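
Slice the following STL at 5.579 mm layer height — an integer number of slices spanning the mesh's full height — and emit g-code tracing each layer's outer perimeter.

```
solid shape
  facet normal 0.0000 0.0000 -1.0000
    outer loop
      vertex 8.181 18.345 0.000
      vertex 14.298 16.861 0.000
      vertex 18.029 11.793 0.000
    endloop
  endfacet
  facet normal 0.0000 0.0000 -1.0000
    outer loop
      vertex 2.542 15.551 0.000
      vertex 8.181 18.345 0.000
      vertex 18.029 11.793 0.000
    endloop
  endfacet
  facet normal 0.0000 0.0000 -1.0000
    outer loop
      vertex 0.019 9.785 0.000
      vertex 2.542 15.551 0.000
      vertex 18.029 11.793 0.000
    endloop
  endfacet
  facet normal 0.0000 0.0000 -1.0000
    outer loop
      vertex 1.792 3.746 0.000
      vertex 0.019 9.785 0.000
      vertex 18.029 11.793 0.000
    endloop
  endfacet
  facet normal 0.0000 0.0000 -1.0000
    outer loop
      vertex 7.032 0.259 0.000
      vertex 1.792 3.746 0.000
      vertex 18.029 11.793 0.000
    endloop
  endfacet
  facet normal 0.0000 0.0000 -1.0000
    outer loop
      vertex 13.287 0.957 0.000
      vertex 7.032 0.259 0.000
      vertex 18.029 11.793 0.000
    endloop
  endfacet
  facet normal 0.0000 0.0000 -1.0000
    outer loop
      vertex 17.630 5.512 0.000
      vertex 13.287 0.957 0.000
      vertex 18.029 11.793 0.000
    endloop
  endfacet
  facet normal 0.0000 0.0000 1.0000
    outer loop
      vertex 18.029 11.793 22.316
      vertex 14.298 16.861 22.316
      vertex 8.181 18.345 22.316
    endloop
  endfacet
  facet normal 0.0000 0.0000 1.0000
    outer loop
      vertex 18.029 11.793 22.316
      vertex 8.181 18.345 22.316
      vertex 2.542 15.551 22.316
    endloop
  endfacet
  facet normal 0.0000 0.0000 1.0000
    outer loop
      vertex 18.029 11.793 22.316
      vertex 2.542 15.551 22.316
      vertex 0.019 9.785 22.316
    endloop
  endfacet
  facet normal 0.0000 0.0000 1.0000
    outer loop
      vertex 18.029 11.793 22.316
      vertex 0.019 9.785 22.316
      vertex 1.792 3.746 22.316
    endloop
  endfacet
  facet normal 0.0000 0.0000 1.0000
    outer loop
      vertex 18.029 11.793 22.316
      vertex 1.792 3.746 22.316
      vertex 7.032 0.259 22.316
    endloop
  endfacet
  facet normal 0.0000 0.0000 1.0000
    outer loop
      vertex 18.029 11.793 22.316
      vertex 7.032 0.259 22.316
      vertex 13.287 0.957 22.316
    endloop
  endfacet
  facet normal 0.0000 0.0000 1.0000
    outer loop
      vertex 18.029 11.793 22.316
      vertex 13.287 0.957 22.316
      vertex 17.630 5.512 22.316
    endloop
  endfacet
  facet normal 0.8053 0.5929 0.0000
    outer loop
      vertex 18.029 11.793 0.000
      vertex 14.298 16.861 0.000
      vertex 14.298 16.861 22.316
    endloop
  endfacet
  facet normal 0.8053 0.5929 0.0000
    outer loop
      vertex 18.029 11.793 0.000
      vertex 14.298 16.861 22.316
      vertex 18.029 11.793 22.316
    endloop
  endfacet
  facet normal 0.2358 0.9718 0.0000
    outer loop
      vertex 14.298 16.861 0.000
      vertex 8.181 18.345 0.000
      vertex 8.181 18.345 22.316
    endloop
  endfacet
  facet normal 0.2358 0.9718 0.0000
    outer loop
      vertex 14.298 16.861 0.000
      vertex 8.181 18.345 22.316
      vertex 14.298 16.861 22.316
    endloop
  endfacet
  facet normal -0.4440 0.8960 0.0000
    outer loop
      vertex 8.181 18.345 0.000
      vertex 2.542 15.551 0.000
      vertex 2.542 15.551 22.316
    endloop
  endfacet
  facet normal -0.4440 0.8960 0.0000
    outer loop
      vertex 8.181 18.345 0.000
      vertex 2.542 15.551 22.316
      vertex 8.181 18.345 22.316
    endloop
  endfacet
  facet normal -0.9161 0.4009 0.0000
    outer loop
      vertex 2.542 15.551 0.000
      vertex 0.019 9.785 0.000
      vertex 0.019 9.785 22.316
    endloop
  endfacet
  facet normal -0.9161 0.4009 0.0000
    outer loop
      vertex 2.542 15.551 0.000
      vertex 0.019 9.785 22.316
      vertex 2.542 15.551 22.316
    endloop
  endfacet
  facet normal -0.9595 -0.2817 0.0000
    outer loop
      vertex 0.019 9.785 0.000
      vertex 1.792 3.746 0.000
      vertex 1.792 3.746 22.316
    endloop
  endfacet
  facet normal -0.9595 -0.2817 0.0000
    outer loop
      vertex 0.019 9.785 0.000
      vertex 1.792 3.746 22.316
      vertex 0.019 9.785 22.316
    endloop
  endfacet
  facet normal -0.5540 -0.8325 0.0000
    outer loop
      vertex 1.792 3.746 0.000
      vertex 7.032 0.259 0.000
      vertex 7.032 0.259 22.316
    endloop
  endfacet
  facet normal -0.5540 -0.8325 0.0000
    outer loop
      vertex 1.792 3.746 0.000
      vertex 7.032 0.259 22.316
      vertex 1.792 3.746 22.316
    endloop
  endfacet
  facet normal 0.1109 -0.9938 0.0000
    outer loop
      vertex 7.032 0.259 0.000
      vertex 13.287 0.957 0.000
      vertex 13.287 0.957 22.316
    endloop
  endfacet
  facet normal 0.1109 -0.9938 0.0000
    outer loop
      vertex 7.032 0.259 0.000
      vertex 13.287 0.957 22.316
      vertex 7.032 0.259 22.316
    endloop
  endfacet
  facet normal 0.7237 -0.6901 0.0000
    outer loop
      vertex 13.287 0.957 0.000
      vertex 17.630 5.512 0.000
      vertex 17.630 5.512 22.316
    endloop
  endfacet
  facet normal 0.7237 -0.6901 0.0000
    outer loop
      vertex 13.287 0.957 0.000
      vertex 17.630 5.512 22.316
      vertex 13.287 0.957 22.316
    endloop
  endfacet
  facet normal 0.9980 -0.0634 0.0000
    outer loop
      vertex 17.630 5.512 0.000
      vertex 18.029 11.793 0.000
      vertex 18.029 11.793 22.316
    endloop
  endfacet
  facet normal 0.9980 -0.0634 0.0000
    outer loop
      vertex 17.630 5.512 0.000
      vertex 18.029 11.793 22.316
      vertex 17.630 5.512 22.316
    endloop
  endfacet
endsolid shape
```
; perimeter-only toolpath
G21 ; units = mm
G90 ; absolute positioning
G28 ; home
; layer 1
G0 Z5.579
G0 X18.029 Y11.793
G1 X14.298 Y16.861
G1 X8.181 Y18.345
G1 X2.542 Y15.551
G1 X0.019 Y9.785
G1 X1.792 Y3.746
G1 X7.032 Y0.259
G1 X13.287 Y0.957
G1 X17.630 Y5.512
G1 X18.029 Y11.793
; layer 2
G0 Z11.158
G0 X18.029 Y11.793
G1 X14.298 Y16.861
G1 X8.181 Y18.345
G1 X2.542 Y15.551
G1 X0.019 Y9.785
G1 X1.792 Y3.746
G1 X7.032 Y0.259
G1 X13.287 Y0.957
G1 X17.630 Y5.512
G1 X18.029 Y11.793
; layer 3
G0 Z16.737
G0 X18.029 Y11.793
G1 X14.298 Y16.861
G1 X8.181 Y18.345
G1 X2.542 Y15.551
G1 X0.019 Y9.785
G1 X1.792 Y3.746
G1 X7.032 Y0.259
G1 X13.287 Y0.957
G1 X17.630 Y5.512
G1 X18.029 Y11.793
; layer 4
G0 Z22.316
G0 X18.029 Y11.793
G1 X14.298 Y16.861
G1 X8.181 Y18.345
G1 X2.542 Y15.551
G1 X0.019 Y9.785
G1 X1.792 Y3.746
G1 X7.032 Y0.259
G1 X13.287 Y0.957
G1 X17.630 Y5.512
G1 X18.029 Y11.793
M2 ; end

The solid is a regular 9-sided prism (a cylinder approximated with 9 flat sides), circumscribed radius ≈ 9.2 mm, height ≈ 22.3 mm. Slicing at Δz = 5.579 mm — 4 equal slices spanning the solid's height, so layer i sits at z = i·h/4 — gives 4 non-empty perimeters. Each is a 9-segment closed polygon; G0 lifts to the layer z and rapids to the start vertex, then G1 traces the edges.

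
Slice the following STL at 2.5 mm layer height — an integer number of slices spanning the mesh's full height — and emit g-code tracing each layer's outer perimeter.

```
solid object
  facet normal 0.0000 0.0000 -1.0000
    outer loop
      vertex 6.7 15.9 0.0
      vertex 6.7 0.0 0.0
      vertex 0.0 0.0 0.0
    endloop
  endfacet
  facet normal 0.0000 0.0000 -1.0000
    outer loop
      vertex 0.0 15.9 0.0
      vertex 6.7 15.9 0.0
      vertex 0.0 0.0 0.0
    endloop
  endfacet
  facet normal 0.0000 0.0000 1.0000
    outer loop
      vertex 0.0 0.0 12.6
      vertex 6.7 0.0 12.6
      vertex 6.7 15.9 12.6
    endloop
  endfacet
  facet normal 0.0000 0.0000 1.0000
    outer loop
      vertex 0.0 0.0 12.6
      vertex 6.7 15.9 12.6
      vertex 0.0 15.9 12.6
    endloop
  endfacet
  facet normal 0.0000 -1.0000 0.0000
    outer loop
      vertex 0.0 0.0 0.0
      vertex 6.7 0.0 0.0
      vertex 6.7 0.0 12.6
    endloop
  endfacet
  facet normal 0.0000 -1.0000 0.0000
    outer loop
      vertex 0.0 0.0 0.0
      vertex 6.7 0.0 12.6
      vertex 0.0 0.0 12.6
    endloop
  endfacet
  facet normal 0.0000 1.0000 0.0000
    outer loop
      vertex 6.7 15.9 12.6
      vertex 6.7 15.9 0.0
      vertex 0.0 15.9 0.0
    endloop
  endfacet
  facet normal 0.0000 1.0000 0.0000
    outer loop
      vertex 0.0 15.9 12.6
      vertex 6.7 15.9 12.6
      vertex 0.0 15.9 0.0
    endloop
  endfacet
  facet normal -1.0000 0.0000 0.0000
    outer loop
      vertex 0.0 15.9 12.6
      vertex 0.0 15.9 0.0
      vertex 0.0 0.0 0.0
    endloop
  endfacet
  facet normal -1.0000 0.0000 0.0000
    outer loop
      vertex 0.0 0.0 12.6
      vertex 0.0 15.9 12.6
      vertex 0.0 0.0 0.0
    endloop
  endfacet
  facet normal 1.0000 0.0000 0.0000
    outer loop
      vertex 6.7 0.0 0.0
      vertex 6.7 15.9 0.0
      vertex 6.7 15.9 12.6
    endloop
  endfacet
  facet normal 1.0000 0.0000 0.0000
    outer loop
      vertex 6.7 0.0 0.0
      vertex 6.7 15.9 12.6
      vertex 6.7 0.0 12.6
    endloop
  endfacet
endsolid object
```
; perimeter-only toolpath
G21 ; units = mm
G90 ; absolute positioning
G28 ; home
; layer 1
G0 Z2.5
G0 X0.0 Y0.0
G1 X6.7 Y0.0
G1 X6.7 Y15.9
G1 X0.0 Y15.9
G1 X0.0 Y0.0
; layer 2
G0 Z5.0
G0 X0.0 Y0.0
G1 X6.7 Y0.0
G1 X6.7 Y15.9
G1 X0.0 Y15.9
G1 X0.0 Y0.0
; layer 3
G0 Z7.6
G0 X0.0 Y0.0
G1 X6.7 Y0.0
G1 X6.7 Y15.9
G1 X0.0 Y15.9
G1 X0.0 Y0.0
; layer 4
G0 Z10.1
G0 X0.0 Y0.0
G1 X6.7 Y0.0
G1 X6.7 Y15.9
G1 X0.0 Y15.9
G1 X0.0 Y0.0
; layer 5
G0 Z12.6
G0 X0.0 Y0.0
G1 X6.7 Y0.0
G1 X6.7 Y15.9
G1 X0.0 Y15.9
G1 X0.0 Y0.0
M2 ; end

The solid is a rectangular box, roughly 6.7 × 15.9 mm footprint and 12.6 mm tall. Slicing at Δz = 2.5 mm — 5 equal slices spanning the solid's height, so layer i sits at z = i·h/5 — gives 5 non-empty perimeters. Each is a 4-segment closed polygon; G0 lifts to the layer z and rapids to the start vertex, then G1 traces the edges.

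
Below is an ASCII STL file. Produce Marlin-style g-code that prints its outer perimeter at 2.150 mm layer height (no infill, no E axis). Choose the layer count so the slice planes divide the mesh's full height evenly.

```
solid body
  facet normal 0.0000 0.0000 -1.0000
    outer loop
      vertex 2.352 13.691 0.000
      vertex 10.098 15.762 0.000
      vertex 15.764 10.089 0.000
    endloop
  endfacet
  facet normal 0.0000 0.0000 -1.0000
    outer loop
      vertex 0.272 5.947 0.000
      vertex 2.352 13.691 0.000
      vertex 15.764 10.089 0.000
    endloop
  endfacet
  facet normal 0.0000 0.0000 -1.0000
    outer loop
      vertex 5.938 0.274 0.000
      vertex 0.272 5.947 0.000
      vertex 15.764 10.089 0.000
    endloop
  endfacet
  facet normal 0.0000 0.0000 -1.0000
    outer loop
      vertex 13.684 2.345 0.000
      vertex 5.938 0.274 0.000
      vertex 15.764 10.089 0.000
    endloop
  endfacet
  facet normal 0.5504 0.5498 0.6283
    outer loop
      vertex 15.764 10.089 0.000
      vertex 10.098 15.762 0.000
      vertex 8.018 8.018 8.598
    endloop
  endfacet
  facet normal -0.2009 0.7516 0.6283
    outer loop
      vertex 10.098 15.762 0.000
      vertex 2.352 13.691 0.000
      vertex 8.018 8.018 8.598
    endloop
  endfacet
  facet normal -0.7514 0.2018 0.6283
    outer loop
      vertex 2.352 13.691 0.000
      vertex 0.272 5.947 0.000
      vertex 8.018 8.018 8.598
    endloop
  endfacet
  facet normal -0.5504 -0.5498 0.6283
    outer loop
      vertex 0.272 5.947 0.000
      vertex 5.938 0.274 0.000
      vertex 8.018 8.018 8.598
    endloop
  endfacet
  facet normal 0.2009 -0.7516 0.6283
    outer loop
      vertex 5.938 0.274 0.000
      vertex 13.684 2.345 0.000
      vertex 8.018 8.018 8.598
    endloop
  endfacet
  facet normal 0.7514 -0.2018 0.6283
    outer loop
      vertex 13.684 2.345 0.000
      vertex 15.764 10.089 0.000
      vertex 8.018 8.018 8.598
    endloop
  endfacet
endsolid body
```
; perimeter-only toolpath
G21 ; units = mm
G90 ; absolute positioning
G28 ; home
; layer 1
G0 Z2.150
G0 X13.828 Y9.571
G1 X9.578 Y13.826
G1 X3.768 Y12.273
G1 X2.209 Y6.465
G1 X6.458 Y2.210
G1 X12.268 Y3.763
G1 X13.828 Y9.571
; layer 2
G0 Z4.299
G0 X11.891 Y9.053
G1 X9.058 Y11.890
G1 X5.185 Y10.855
G1 X4.145 Y6.982
G1 X6.978 Y4.146
G1 X10.851 Y5.182
G1 X11.891 Y9.053
; layer 3
G0 Z6.449
G0 X9.954 Y8.536
G1 X8.538 Y9.954
G1 X6.602 Y9.436
G1 X6.082 Y7.500
G1 X7.498 Y6.082
G1 X9.434 Y6.600
G1 X9.954 Y8.536
M2 ; end

The solid is a regular 6-sided pyramid, base circumscribed radius ≈ 8.02 mm, apex at z ≈ 8.6 mm. Slicing at Δz = 2.150 mm — 4 equal slices spanning the solid's height, so layer i sits at z = i·h/4 — gives 3 non-empty perimeters. Each is a 6-segment closed polygon; G0 lifts to the layer z and rapids to the start vertex, then G1 traces the edges. The cross-section shrinks linearly with z (the slice at the apex is degenerate and omitted).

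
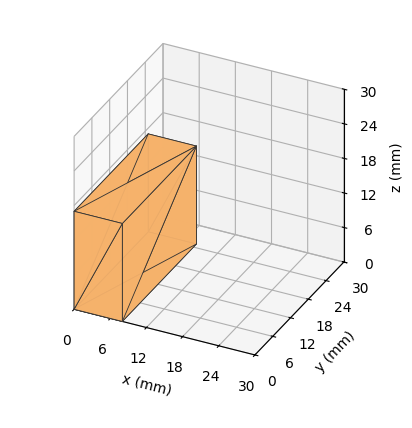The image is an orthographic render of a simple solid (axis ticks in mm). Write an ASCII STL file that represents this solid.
Reading the render: the shape is a rectangular box, roughly 8 × 25 mm footprint and 17 mm tall (dimensions read to the nearest mm from the axis ticks). For the STL, each face is triangulated and given an outward normal.

solid part
  facet normal 0.0000 0.0000 -1.0000
    outer loop
      vertex 8.0 25.0 0.0
      vertex 8.0 0.0 0.0
      vertex 0.0 0.0 0.0
    endloop
  endfacet
  facet normal 0.0000 0.0000 -1.0000
    outer loop
      vertex 0.0 25.0 0.0
      vertex 8.0 25.0 0.0
      vertex 0.0 0.0 0.0
    endloop
  endfacet
  facet normal 0.0000 0.0000 1.0000
    outer loop
      vertex 0.0 0.0 17.0
      vertex 8.0 0.0 17.0
      vertex 8.0 25.0 17.0
    endloop
  endfacet
  facet normal 0.0000 0.0000 1.0000
    outer loop
      vertex 0.0 0.0 17.0
      vertex 8.0 25.0 17.0
      vertex 0.0 25.0 17.0
    endloop
  endfacet
  facet normal 0.0000 -1.0000 0.0000
    outer loop
      vertex 0.0 0.0 0.0
      vertex 8.0 0.0 0.0
      vertex 8.0 0.0 17.0
    endloop
  endfacet
  facet normal 0.0000 -1.0000 0.0000
    outer loop
      vertex 0.0 0.0 0.0
      vertex 8.0 0.0 17.0
      vertex 0.0 0.0 17.0
    endloop
  endfacet
  facet normal 0.0000 1.0000 0.0000
    outer loop
      vertex 8.0 25.0 17.0
      vertex 8.0 25.0 0.0
      vertex 0.0 25.0 0.0
    endloop
  endfacet
  facet normal 0.0000 1.0000 0.0000
    outer loop
      vertex 0.0 25.0 17.0
      vertex 8.0 25.0 17.0
      vertex 0.0 25.0 0.0
    endloop
  endfacet
  facet normal -1.0000 0.0000 0.0000
    outer loop
      vertex 0.0 25.0 17.0
      vertex 0.0 25.0 0.0
      vertex 0.0 0.0 0.0
    endloop
  endfacet
  facet normal -1.0000 0.0000 0.0000
    outer loop
      vertex 0.0 0.0 17.0
      vertex 0.0 25.0 17.0
      vertex 0.0 0.0 0.0
    endloop
  endfacet
  facet normal 1.0000 0.0000 0.0000
    outer loop
      vertex 8.0 0.0 0.0
      vertex 8.0 25.0 0.0
      vertex 8.0 25.0 17.0
    endloop
  endfacet
  facet normal 1.0000 0.0000 0.0000
    outer loop
      vertex 8.0 0.0 0.0
      vertex 8.0 25.0 17.0
      vertex 8.0 0.0 17.0
    endloop
  endfacet
endsolid part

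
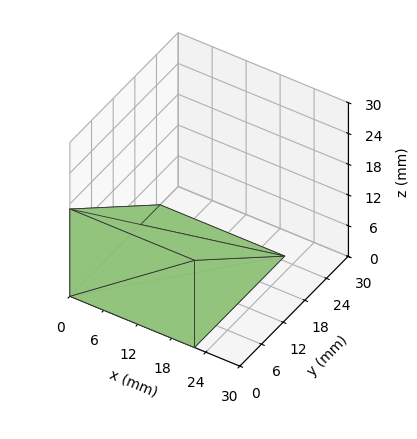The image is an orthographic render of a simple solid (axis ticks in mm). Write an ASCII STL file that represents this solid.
Reading the render: the shape is a wedge (ramp): 22 × 25 mm base, rising to 17 mm along the y=0 edge and sloping linearly to z=0 at y=25 (dimensions read to the nearest mm from the axis ticks). For the STL, each face is triangulated and given an outward normal.

solid part
  facet normal 0.0000 0.0000 -1.0000
    outer loop
      vertex 22.000 25.000 0.000
      vertex 22.000 0.000 0.000
      vertex 0.000 0.000 0.000
    endloop
  endfacet
  facet normal 0.0000 0.0000 -1.0000
    outer loop
      vertex 0.000 25.000 0.000
      vertex 22.000 25.000 0.000
      vertex 0.000 0.000 0.000
    endloop
  endfacet
  facet normal 0.0000 -1.0000 0.0000
    outer loop
      vertex 0.000 0.000 0.000
      vertex 22.000 0.000 0.000
      vertex 22.000 0.000 17.000
    endloop
  endfacet
  facet normal 0.0000 -1.0000 0.0000
    outer loop
      vertex 0.000 0.000 0.000
      vertex 22.000 0.000 17.000
      vertex 0.000 0.000 17.000
    endloop
  endfacet
  facet normal 0.0000 0.5623 0.8269
    outer loop
      vertex 0.000 0.000 17.000
      vertex 22.000 0.000 17.000
      vertex 22.000 25.000 0.000
    endloop
  endfacet
  facet normal 0.0000 0.5623 0.8269
    outer loop
      vertex 0.000 0.000 17.000
      vertex 22.000 25.000 0.000
      vertex 0.000 25.000 0.000
    endloop
  endfacet
  facet normal -1.0000 0.0000 0.0000
    outer loop
      vertex 0.000 0.000 17.000
      vertex 0.000 25.000 0.000
      vertex 0.000 0.000 0.000
    endloop
  endfacet
  facet normal 1.0000 0.0000 0.0000
    outer loop
      vertex 22.000 0.000 0.000
      vertex 22.000 25.000 0.000
      vertex 22.000 0.000 17.000
    endloop
  endfacet
endsolid part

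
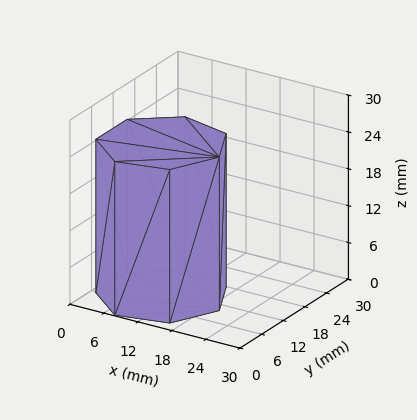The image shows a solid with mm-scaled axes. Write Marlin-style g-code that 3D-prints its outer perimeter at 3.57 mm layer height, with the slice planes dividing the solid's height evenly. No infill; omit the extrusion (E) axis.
Reading the render: the shape is a regular 7-sided prism (a cylinder approximated with 7 flat sides), circumscribed radius ≈ 10 mm, height ≈ 25 mm (dimensions read to the nearest mm from the axis ticks). For the g-code, the solid's height is divided into equal slices at the stated Δz and each level perimeter traced with G1 moves after a G0 lift.

; perimeter-only toolpath
G21 ; units = mm
G90 ; absolute positioning
G28 ; home
; layer 1
G0 Z3.57
G0 X20.00 Y10.00
G1 X16.23 Y17.82
G1 X7.77 Y19.75
G1 X0.99 Y14.34
G1 X0.99 Y5.66
G1 X7.77 Y0.25
G1 X16.23 Y2.18
G1 X20.00 Y10.00
; layer 2
G0 Z7.14
G0 X20.00 Y10.00
G1 X16.23 Y17.82
G1 X7.77 Y19.75
G1 X0.99 Y14.34
G1 X0.99 Y5.66
G1 X7.77 Y0.25
G1 X16.23 Y2.18
G1 X20.00 Y10.00
; layer 3
G0 Z10.71
G0 X20.00 Y10.00
G1 X16.23 Y17.82
G1 X7.77 Y19.75
G1 X0.99 Y14.34
G1 X0.99 Y5.66
G1 X7.77 Y0.25
G1 X16.23 Y2.18
G1 X20.00 Y10.00
; layer 4
G0 Z14.29
G0 X20.00 Y10.00
G1 X16.23 Y17.82
G1 X7.77 Y19.75
G1 X0.99 Y14.34
G1 X0.99 Y5.66
G1 X7.77 Y0.25
G1 X16.23 Y2.18
G1 X20.00 Y10.00
; layer 5
G0 Z17.86
G0 X20.00 Y10.00
G1 X16.23 Y17.82
G1 X7.77 Y19.75
G1 X0.99 Y14.34
G1 X0.99 Y5.66
G1 X7.77 Y0.25
G1 X16.23 Y2.18
G1 X20.00 Y10.00
; layer 6
G0 Z21.43
G0 X20.00 Y10.00
G1 X16.23 Y17.82
G1 X7.77 Y19.75
G1 X0.99 Y14.34
G1 X0.99 Y5.66
G1 X7.77 Y0.25
G1 X16.23 Y2.18
G1 X20.00 Y10.00
; layer 7
G0 Z25.00
G0 X20.00 Y10.00
G1 X16.23 Y17.82
G1 X7.77 Y19.75
G1 X0.99 Y14.34
G1 X0.99 Y5.66
G1 X7.77 Y0.25
G1 X16.23 Y2.18
G1 X20.00 Y10.00
M2 ; end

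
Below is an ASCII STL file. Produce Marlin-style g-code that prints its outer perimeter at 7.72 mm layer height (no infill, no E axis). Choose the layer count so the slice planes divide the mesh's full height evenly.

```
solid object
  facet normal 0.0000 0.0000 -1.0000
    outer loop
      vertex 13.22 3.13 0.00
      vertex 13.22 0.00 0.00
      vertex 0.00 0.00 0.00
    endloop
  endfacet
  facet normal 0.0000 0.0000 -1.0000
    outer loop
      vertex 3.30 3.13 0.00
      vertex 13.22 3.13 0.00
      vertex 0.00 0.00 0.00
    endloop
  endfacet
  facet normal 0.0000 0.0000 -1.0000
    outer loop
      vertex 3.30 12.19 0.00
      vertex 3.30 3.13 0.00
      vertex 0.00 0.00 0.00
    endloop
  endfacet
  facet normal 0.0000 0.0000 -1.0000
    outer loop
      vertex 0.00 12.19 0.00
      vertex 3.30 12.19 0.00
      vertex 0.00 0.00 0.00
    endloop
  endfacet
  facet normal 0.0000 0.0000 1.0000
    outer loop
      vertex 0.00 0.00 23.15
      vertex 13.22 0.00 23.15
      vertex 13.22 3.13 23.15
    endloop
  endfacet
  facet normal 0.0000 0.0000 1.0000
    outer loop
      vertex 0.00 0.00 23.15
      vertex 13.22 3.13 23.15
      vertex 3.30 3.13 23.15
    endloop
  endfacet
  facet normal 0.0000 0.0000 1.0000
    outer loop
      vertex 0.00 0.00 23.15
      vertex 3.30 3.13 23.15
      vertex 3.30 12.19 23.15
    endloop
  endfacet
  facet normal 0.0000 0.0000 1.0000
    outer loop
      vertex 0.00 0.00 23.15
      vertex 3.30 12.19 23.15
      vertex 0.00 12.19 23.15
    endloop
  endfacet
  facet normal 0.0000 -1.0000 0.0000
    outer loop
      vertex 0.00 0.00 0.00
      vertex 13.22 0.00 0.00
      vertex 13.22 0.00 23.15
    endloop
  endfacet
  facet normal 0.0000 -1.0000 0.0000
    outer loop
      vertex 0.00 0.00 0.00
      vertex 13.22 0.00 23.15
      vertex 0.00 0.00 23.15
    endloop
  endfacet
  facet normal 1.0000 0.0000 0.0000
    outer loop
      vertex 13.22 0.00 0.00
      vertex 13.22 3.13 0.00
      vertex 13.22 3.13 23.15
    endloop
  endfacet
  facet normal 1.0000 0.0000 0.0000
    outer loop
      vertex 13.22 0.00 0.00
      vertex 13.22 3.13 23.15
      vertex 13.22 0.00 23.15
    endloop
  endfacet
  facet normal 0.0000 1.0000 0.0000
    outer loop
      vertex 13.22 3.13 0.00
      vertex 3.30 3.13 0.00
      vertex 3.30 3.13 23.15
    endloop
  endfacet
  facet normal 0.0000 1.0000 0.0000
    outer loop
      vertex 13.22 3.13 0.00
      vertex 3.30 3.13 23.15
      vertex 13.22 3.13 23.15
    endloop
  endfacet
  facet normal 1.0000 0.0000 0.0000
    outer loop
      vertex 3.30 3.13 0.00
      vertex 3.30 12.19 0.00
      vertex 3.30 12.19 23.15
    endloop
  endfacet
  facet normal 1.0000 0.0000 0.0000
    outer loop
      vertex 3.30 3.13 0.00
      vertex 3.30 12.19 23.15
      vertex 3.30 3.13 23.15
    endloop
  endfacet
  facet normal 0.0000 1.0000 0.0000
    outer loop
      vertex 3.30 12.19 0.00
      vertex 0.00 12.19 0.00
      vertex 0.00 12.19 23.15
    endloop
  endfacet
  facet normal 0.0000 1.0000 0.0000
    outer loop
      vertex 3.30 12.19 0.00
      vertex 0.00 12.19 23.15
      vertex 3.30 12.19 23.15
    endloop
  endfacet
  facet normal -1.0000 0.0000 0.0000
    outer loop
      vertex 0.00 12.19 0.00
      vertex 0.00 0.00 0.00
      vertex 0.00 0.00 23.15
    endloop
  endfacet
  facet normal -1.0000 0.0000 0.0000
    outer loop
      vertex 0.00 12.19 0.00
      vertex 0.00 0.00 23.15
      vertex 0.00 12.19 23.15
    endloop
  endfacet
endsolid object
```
; perimeter-only toolpath
G21 ; units = mm
G90 ; absolute positioning
G28 ; home
; layer 1
G0 Z7.72
G0 X0.00 Y0.00
G1 X13.22 Y0.00
G1 X13.22 Y3.13
G1 X3.30 Y3.13
G1 X3.30 Y12.19
G1 X0.00 Y12.19
G1 X0.00 Y0.00
; layer 2
G0 Z15.43
G0 X0.00 Y0.00
G1 X13.22 Y0.00
G1 X13.22 Y3.13
G1 X3.30 Y3.13
G1 X3.30 Y12.19
G1 X0.00 Y12.19
G1 X0.00 Y0.00
; layer 3
G0 Z23.15
G0 X0.00 Y0.00
G1 X13.22 Y0.00
G1 X13.22 Y3.13
G1 X3.30 Y3.13
G1 X3.30 Y12.19
G1 X0.00 Y12.19
G1 X0.00 Y0.00
M2 ; end

The solid is an L-shaped prism: outer 13.2 × 12.2 mm, arm thicknesses ≈ 3.13 mm (horizontal) and 3.3 mm (vertical), extruded 23.1 mm in z. Slicing at Δz = 7.72 mm — 3 equal slices spanning the solid's height, so layer i sits at z = i·h/3 — gives 3 non-empty perimeters. Each is a 6-segment closed polygon; G0 lifts to the layer z and rapids to the start vertex, then G1 traces the edges.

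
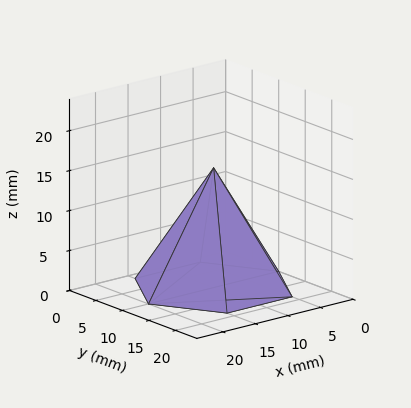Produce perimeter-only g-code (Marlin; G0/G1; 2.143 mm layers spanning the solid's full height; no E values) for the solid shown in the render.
Reading the render: the shape is a regular 6-sided pyramid, base circumscribed radius ≈ 10 mm, apex at z ≈ 15 mm (dimensions read to the nearest mm from the axis ticks). For the g-code, the solid's height is divided into equal slices at the stated Δz and each level perimeter traced with G1 moves after a G0 lift.

; perimeter-only toolpath
G21 ; units = mm
G90 ; absolute positioning
G28 ; home
; layer 1
G0 Z2.143
G0 X18.571 Y10.000
G1 X14.286 Y17.423
G1 X5.714 Y17.423
G1 X1.429 Y10.000
G1 X5.714 Y2.577
G1 X14.286 Y2.577
G1 X18.571 Y10.000
; layer 2
G0 Z4.286
G0 X17.143 Y10.000
G1 X13.571 Y16.186
G1 X6.429 Y16.186
G1 X2.857 Y10.000
G1 X6.429 Y3.814
G1 X13.571 Y3.814
G1 X17.143 Y10.000
; layer 3
G0 Z6.429
G0 X15.714 Y10.000
G1 X12.857 Y14.949
G1 X7.143 Y14.949
G1 X4.286 Y10.000
G1 X7.143 Y5.051
G1 X12.857 Y5.051
G1 X15.714 Y10.000
; layer 4
G0 Z8.571
G0 X14.286 Y10.000
G1 X12.143 Y13.711
G1 X7.857 Y13.711
G1 X5.714 Y10.000
G1 X7.857 Y6.289
G1 X12.143 Y6.289
G1 X14.286 Y10.000
; layer 5
G0 Z10.714
G0 X12.857 Y10.000
G1 X11.429 Y12.474
G1 X8.571 Y12.474
G1 X7.143 Y10.000
G1 X8.571 Y7.526
G1 X11.429 Y7.526
G1 X12.857 Y10.000
; layer 6
G0 Z12.857
G0 X11.429 Y10.000
G1 X10.714 Y11.237
G1 X9.286 Y11.237
G1 X8.571 Y10.000
G1 X9.286 Y8.763
G1 X10.714 Y8.763
G1 X11.429 Y10.000
M2 ; end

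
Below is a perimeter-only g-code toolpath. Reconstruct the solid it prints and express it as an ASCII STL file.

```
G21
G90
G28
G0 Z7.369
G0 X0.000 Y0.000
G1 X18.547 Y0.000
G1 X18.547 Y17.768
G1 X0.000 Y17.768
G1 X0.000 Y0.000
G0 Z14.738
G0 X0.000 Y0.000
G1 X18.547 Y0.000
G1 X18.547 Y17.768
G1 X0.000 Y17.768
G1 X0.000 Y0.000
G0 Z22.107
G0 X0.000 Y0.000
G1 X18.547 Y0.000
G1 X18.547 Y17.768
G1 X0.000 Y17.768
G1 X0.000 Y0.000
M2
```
solid part
  facet normal 0.0000 0.0000 -1.0000
    outer loop
      vertex 18.547 17.768 0.000
      vertex 18.547 0.000 0.000
      vertex 0.000 0.000 0.000
    endloop
  endfacet
  facet normal 0.0000 0.0000 -1.0000
    outer loop
      vertex 0.000 17.768 0.000
      vertex 18.547 17.768 0.000
      vertex 0.000 0.000 0.000
    endloop
  endfacet
  facet normal 0.0000 0.0000 1.0000
    outer loop
      vertex 0.000 0.000 22.107
      vertex 18.547 0.000 22.107
      vertex 18.547 17.768 22.107
    endloop
  endfacet
  facet normal 0.0000 0.0000 1.0000
    outer loop
      vertex 0.000 0.000 22.107
      vertex 18.547 17.768 22.107
      vertex 0.000 17.768 22.107
    endloop
  endfacet
  facet normal 0.0000 -1.0000 0.0000
    outer loop
      vertex 0.000 0.000 0.000
      vertex 18.547 0.000 0.000
      vertex 18.547 0.000 22.107
    endloop
  endfacet
  facet normal 0.0000 -1.0000 0.0000
    outer loop
      vertex 0.000 0.000 0.000
      vertex 18.547 0.000 22.107
      vertex 0.000 0.000 22.107
    endloop
  endfacet
  facet normal 0.0000 1.0000 0.0000
    outer loop
      vertex 18.547 17.768 22.107
      vertex 18.547 17.768 0.000
      vertex 0.000 17.768 0.000
    endloop
  endfacet
  facet normal 0.0000 1.0000 0.0000
    outer loop
      vertex 0.000 17.768 22.107
      vertex 18.547 17.768 22.107
      vertex 0.000 17.768 0.000
    endloop
  endfacet
  facet normal -1.0000 0.0000 0.0000
    outer loop
      vertex 0.000 17.768 22.107
      vertex 0.000 17.768 0.000
      vertex 0.000 0.000 0.000
    endloop
  endfacet
  facet normal -1.0000 0.0000 0.0000
    outer loop
      vertex 0.000 0.000 22.107
      vertex 0.000 17.768 22.107
      vertex 0.000 0.000 0.000
    endloop
  endfacet
  facet normal 1.0000 0.0000 0.0000
    outer loop
      vertex 18.547 0.000 0.000
      vertex 18.547 17.768 0.000
      vertex 18.547 17.768 22.107
    endloop
  endfacet
  facet normal 1.0000 0.0000 0.0000
    outer loop
      vertex 18.547 0.000 0.000
      vertex 18.547 17.768 22.107
      vertex 18.547 0.000 22.107
    endloop
  endfacet
endsolid part

The G0 Z moves step by Δz≈7.369 mm. Every layer's G1 loop is the same polygon, so the solid is a straight extrusion of it from z=0 to z≈22.1. Closing with flat bottom and top caps and triangulating gives 12 facets — a rectangular box, roughly 18.5 × 17.8 mm footprint and 22.1 mm tall.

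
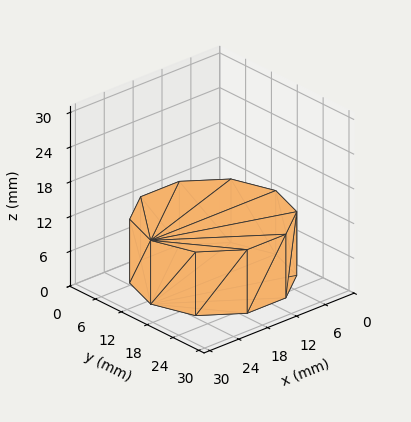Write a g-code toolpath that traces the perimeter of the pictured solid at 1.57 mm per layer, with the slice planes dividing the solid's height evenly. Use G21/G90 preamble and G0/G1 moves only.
Reading the render: the shape is a regular 10-sided prism (a cylinder approximated with 10 flat sides), circumscribed radius ≈ 13 mm, height ≈ 11 mm (dimensions read to the nearest mm from the axis ticks). For the g-code, the solid's height is divided into equal slices at the stated Δz and each level perimeter traced with G1 moves after a G0 lift.

; perimeter-only toolpath
G21 ; units = mm
G90 ; absolute positioning
G28 ; home
; layer 1
G0 Z1.57
G0 X26.00 Y13.00
G1 X23.52 Y20.64
G1 X17.02 Y25.36
G1 X8.98 Y25.36
G1 X2.48 Y20.64
G1 X0.00 Y13.00
G1 X2.48 Y5.36
G1 X8.98 Y0.64
G1 X17.02 Y0.64
G1 X23.52 Y5.36
G1 X26.00 Y13.00
; layer 2
G0 Z3.14
G0 X26.00 Y13.00
G1 X23.52 Y20.64
G1 X17.02 Y25.36
G1 X8.98 Y25.36
G1 X2.48 Y20.64
G1 X0.00 Y13.00
G1 X2.48 Y5.36
G1 X8.98 Y0.64
G1 X17.02 Y0.64
G1 X23.52 Y5.36
G1 X26.00 Y13.00
; layer 3
G0 Z4.71
G0 X26.00 Y13.00
G1 X23.52 Y20.64
G1 X17.02 Y25.36
G1 X8.98 Y25.36
G1 X2.48 Y20.64
G1 X0.00 Y13.00
G1 X2.48 Y5.36
G1 X8.98 Y0.64
G1 X17.02 Y0.64
G1 X23.52 Y5.36
G1 X26.00 Y13.00
; layer 4
G0 Z6.29
G0 X26.00 Y13.00
G1 X23.52 Y20.64
G1 X17.02 Y25.36
G1 X8.98 Y25.36
G1 X2.48 Y20.64
G1 X0.00 Y13.00
G1 X2.48 Y5.36
G1 X8.98 Y0.64
G1 X17.02 Y0.64
G1 X23.52 Y5.36
G1 X26.00 Y13.00
; layer 5
G0 Z7.86
G0 X26.00 Y13.00
G1 X23.52 Y20.64
G1 X17.02 Y25.36
G1 X8.98 Y25.36
G1 X2.48 Y20.64
G1 X0.00 Y13.00
G1 X2.48 Y5.36
G1 X8.98 Y0.64
G1 X17.02 Y0.64
G1 X23.52 Y5.36
G1 X26.00 Y13.00
; layer 6
G0 Z9.43
G0 X26.00 Y13.00
G1 X23.52 Y20.64
G1 X17.02 Y25.36
G1 X8.98 Y25.36
G1 X2.48 Y20.64
G1 X0.00 Y13.00
G1 X2.48 Y5.36
G1 X8.98 Y0.64
G1 X17.02 Y0.64
G1 X23.52 Y5.36
G1 X26.00 Y13.00
; layer 7
G0 Z11.00
G0 X26.00 Y13.00
G1 X23.52 Y20.64
G1 X17.02 Y25.36
G1 X8.98 Y25.36
G1 X2.48 Y20.64
G1 X0.00 Y13.00
G1 X2.48 Y5.36
G1 X8.98 Y0.64
G1 X17.02 Y0.64
G1 X23.52 Y5.36
G1 X26.00 Y13.00
M2 ; end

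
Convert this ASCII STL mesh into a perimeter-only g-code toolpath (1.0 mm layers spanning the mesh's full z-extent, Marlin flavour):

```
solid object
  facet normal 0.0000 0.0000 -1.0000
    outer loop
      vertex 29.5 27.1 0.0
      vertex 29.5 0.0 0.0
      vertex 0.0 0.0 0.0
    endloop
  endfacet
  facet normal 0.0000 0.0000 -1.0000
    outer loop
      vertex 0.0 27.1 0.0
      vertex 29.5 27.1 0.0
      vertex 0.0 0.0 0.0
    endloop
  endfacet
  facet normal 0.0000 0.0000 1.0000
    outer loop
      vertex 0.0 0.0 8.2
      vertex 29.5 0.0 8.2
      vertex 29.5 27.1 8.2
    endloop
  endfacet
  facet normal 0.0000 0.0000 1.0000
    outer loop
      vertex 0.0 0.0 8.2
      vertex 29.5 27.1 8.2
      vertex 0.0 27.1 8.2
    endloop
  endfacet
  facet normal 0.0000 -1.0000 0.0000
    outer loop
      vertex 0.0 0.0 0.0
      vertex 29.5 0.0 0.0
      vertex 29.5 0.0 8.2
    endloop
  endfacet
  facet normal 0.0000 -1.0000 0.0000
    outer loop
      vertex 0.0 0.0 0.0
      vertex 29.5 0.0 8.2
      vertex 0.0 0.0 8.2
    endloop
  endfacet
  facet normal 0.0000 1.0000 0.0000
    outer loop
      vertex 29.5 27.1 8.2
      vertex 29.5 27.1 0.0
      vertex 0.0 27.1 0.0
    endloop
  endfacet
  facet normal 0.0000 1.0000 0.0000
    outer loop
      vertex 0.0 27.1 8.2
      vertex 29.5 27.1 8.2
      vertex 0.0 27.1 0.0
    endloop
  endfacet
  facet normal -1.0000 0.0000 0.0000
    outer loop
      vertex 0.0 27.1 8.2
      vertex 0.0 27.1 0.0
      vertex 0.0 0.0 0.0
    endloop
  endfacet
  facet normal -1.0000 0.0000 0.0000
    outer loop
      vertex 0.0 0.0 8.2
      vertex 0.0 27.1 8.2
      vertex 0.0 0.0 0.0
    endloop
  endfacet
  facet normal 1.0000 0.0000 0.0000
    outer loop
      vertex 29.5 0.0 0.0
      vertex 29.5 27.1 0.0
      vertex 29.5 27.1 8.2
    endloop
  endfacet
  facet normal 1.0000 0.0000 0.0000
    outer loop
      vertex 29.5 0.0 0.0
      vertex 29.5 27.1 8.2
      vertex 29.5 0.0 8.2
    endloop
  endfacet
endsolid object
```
; perimeter-only toolpath
G21 ; units = mm
G90 ; absolute positioning
G28 ; home
; layer 1
G0 Z1.0
G0 X0.0 Y0.0
G1 X29.5 Y0.0
G1 X29.5 Y27.1
G1 X0.0 Y27.1
G1 X0.0 Y0.0
; layer 2
G0 Z2.0
G0 X0.0 Y0.0
G1 X29.5 Y0.0
G1 X29.5 Y27.1
G1 X0.0 Y27.1
G1 X0.0 Y0.0
; layer 3
G0 Z3.1
G0 X0.0 Y0.0
G1 X29.5 Y0.0
G1 X29.5 Y27.1
G1 X0.0 Y27.1
G1 X0.0 Y0.0
; layer 4
G0 Z4.1
G0 X0.0 Y0.0
G1 X29.5 Y0.0
G1 X29.5 Y27.1
G1 X0.0 Y27.1
G1 X0.0 Y0.0
; layer 5
G0 Z5.1
G0 X0.0 Y0.0
G1 X29.5 Y0.0
G1 X29.5 Y27.1
G1 X0.0 Y27.1
G1 X0.0 Y0.0
; layer 6
G0 Z6.1
G0 X0.0 Y0.0
G1 X29.5 Y0.0
G1 X29.5 Y27.1
G1 X0.0 Y27.1
G1 X0.0 Y0.0
; layer 7
G0 Z7.2
G0 X0.0 Y0.0
G1 X29.5 Y0.0
G1 X29.5 Y27.1
G1 X0.0 Y27.1
G1 X0.0 Y0.0
; layer 8
G0 Z8.2
G0 X0.0 Y0.0
G1 X29.5 Y0.0
G1 X29.5 Y27.1
G1 X0.0 Y27.1
G1 X0.0 Y0.0
M2 ; end

The solid is a rectangular box, roughly 29.5 × 27.1 mm footprint and 8.2 mm tall. Slicing at Δz = 1.0 mm — 8 equal slices spanning the solid's height, so layer i sits at z = i·h/8 — gives 8 non-empty perimeters. Each is a 4-segment closed polygon; G0 lifts to the layer z and rapids to the start vertex, then G1 traces the edges.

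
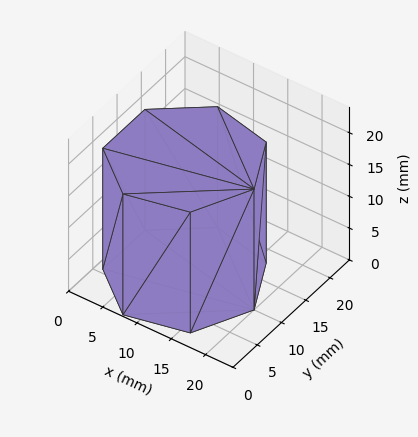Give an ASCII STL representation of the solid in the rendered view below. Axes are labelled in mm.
Reading the render: the shape is a regular 7-sided prism (a cylinder approximated with 7 flat sides), circumscribed radius ≈ 10 mm, height ≈ 19 mm (dimensions read to the nearest mm from the axis ticks). For the STL, each face is triangulated and given an outward normal.

solid part
  facet normal 0.0000 0.0000 -1.0000
    outer loop
      vertex 7.77 19.75 0.00
      vertex 16.23 17.82 0.00
      vertex 20.00 10.00 0.00
    endloop
  endfacet
  facet normal 0.0000 0.0000 -1.0000
    outer loop
      vertex 0.99 14.34 0.00
      vertex 7.77 19.75 0.00
      vertex 20.00 10.00 0.00
    endloop
  endfacet
  facet normal 0.0000 0.0000 -1.0000
    outer loop
      vertex 0.99 5.66 0.00
      vertex 0.99 14.34 0.00
      vertex 20.00 10.00 0.00
    endloop
  endfacet
  facet normal 0.0000 0.0000 -1.0000
    outer loop
      vertex 7.77 0.25 0.00
      vertex 0.99 5.66 0.00
      vertex 20.00 10.00 0.00
    endloop
  endfacet
  facet normal 0.0000 0.0000 -1.0000
    outer loop
      vertex 16.23 2.18 0.00
      vertex 7.77 0.25 0.00
      vertex 20.00 10.00 0.00
    endloop
  endfacet
  facet normal 0.0000 0.0000 1.0000
    outer loop
      vertex 20.00 10.00 19.00
      vertex 16.23 17.82 19.00
      vertex 7.77 19.75 19.00
    endloop
  endfacet
  facet normal 0.0000 0.0000 1.0000
    outer loop
      vertex 20.00 10.00 19.00
      vertex 7.77 19.75 19.00
      vertex 0.99 14.34 19.00
    endloop
  endfacet
  facet normal 0.0000 0.0000 1.0000
    outer loop
      vertex 20.00 10.00 19.00
      vertex 0.99 14.34 19.00
      vertex 0.99 5.66 19.00
    endloop
  endfacet
  facet normal 0.0000 0.0000 1.0000
    outer loop
      vertex 20.00 10.00 19.00
      vertex 0.99 5.66 19.00
      vertex 7.77 0.25 19.00
    endloop
  endfacet
  facet normal 0.0000 0.0000 1.0000
    outer loop
      vertex 20.00 10.00 19.00
      vertex 7.77 0.25 19.00
      vertex 16.23 2.18 19.00
    endloop
  endfacet
  facet normal 0.9008 0.4343 0.0000
    outer loop
      vertex 20.00 10.00 0.00
      vertex 16.23 17.82 0.00
      vertex 16.23 17.82 19.00
    endloop
  endfacet
  facet normal 0.9008 0.4343 0.0000
    outer loop
      vertex 20.00 10.00 0.00
      vertex 16.23 17.82 19.00
      vertex 20.00 10.00 19.00
    endloop
  endfacet
  facet normal 0.2224 0.9750 0.0000
    outer loop
      vertex 16.23 17.82 0.00
      vertex 7.77 19.75 0.00
      vertex 7.77 19.75 19.00
    endloop
  endfacet
  facet normal 0.2224 0.9750 0.0000
    outer loop
      vertex 16.23 17.82 0.00
      vertex 7.77 19.75 19.00
      vertex 16.23 17.82 19.00
    endloop
  endfacet
  facet normal -0.6237 0.7817 0.0000
    outer loop
      vertex 7.77 19.75 0.00
      vertex 0.99 14.34 0.00
      vertex 0.99 14.34 19.00
    endloop
  endfacet
  facet normal -0.6237 0.7817 0.0000
    outer loop
      vertex 7.77 19.75 0.00
      vertex 0.99 14.34 19.00
      vertex 7.77 19.75 19.00
    endloop
  endfacet
  facet normal -1.0000 0.0000 0.0000
    outer loop
      vertex 0.99 14.34 0.00
      vertex 0.99 5.66 0.00
      vertex 0.99 5.66 19.00
    endloop
  endfacet
  facet normal -1.0000 0.0000 0.0000
    outer loop
      vertex 0.99 14.34 0.00
      vertex 0.99 5.66 19.00
      vertex 0.99 14.34 19.00
    endloop
  endfacet
  facet normal -0.6237 -0.7817 0.0000
    outer loop
      vertex 0.99 5.66 0.00
      vertex 7.77 0.25 0.00
      vertex 7.77 0.25 19.00
    endloop
  endfacet
  facet normal -0.6237 -0.7817 0.0000
    outer loop
      vertex 0.99 5.66 0.00
      vertex 7.77 0.25 19.00
      vertex 0.99 5.66 19.00
    endloop
  endfacet
  facet normal 0.2224 -0.9750 0.0000
    outer loop
      vertex 7.77 0.25 0.00
      vertex 16.23 2.18 0.00
      vertex 16.23 2.18 19.00
    endloop
  endfacet
  facet normal 0.2224 -0.9750 0.0000
    outer loop
      vertex 7.77 0.25 0.00
      vertex 16.23 2.18 19.00
      vertex 7.77 0.25 19.00
    endloop
  endfacet
  facet normal 0.9008 -0.4343 0.0000
    outer loop
      vertex 16.23 2.18 0.00
      vertex 20.00 10.00 0.00
      vertex 20.00 10.00 19.00
    endloop
  endfacet
  facet normal 0.9008 -0.4343 0.0000
    outer loop
      vertex 16.23 2.18 0.00
      vertex 20.00 10.00 19.00
      vertex 16.23 2.18 19.00
    endloop
  endfacet
endsolid part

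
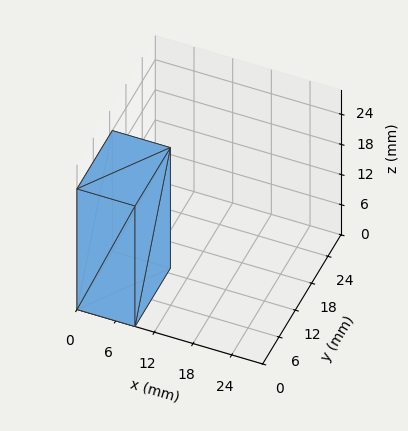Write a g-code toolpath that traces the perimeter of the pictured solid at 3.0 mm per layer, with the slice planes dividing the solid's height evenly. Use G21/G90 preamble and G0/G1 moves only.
Reading the render: the shape is a rectangular box, roughly 9 × 13 mm footprint and 24 mm tall (dimensions read to the nearest mm from the axis ticks). For the g-code, the solid's height is divided into equal slices at the stated Δz and each level perimeter traced with G1 moves after a G0 lift.

; perimeter-only toolpath
G21 ; units = mm
G90 ; absolute positioning
G28 ; home
; layer 1
G0 Z3.0
G0 X0.0 Y0.0
G1 X9.0 Y0.0
G1 X9.0 Y13.0
G1 X0.0 Y13.0
G1 X0.0 Y0.0
; layer 2
G0 Z6.0
G0 X0.0 Y0.0
G1 X9.0 Y0.0
G1 X9.0 Y13.0
G1 X0.0 Y13.0
G1 X0.0 Y0.0
; layer 3
G0 Z9.0
G0 X0.0 Y0.0
G1 X9.0 Y0.0
G1 X9.0 Y13.0
G1 X0.0 Y13.0
G1 X0.0 Y0.0
; layer 4
G0 Z12.0
G0 X0.0 Y0.0
G1 X9.0 Y0.0
G1 X9.0 Y13.0
G1 X0.0 Y13.0
G1 X0.0 Y0.0
; layer 5
G0 Z15.0
G0 X0.0 Y0.0
G1 X9.0 Y0.0
G1 X9.0 Y13.0
G1 X0.0 Y13.0
G1 X0.0 Y0.0
; layer 6
G0 Z18.0
G0 X0.0 Y0.0
G1 X9.0 Y0.0
G1 X9.0 Y13.0
G1 X0.0 Y13.0
G1 X0.0 Y0.0
; layer 7
G0 Z21.0
G0 X0.0 Y0.0
G1 X9.0 Y0.0
G1 X9.0 Y13.0
G1 X0.0 Y13.0
G1 X0.0 Y0.0
; layer 8
G0 Z24.0
G0 X0.0 Y0.0
G1 X9.0 Y0.0
G1 X9.0 Y13.0
G1 X0.0 Y13.0
G1 X0.0 Y0.0
M2 ; end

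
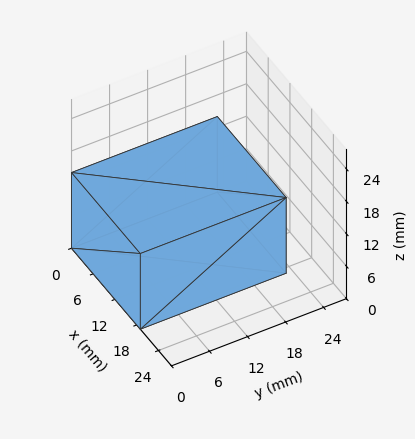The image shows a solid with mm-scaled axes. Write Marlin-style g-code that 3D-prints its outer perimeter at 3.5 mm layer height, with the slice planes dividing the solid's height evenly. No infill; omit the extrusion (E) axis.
Reading the render: the shape is a rectangular box, roughly 19 × 23 mm footprint and 14 mm tall (dimensions read to the nearest mm from the axis ticks). For the g-code, the solid's height is divided into equal slices at the stated Δz and each level perimeter traced with G1 moves after a G0 lift.

; perimeter-only toolpath
G21 ; units = mm
G90 ; absolute positioning
G28 ; home
; layer 1
G0 Z3.5
G0 X0.0 Y0.0
G1 X19.0 Y0.0
G1 X19.0 Y23.0
G1 X0.0 Y23.0
G1 X0.0 Y0.0
; layer 2
G0 Z7.0
G0 X0.0 Y0.0
G1 X19.0 Y0.0
G1 X19.0 Y23.0
G1 X0.0 Y23.0
G1 X0.0 Y0.0
; layer 3
G0 Z10.5
G0 X0.0 Y0.0
G1 X19.0 Y0.0
G1 X19.0 Y23.0
G1 X0.0 Y23.0
G1 X0.0 Y0.0
; layer 4
G0 Z14.0
G0 X0.0 Y0.0
G1 X19.0 Y0.0
G1 X19.0 Y23.0
G1 X0.0 Y23.0
G1 X0.0 Y0.0
M2 ; end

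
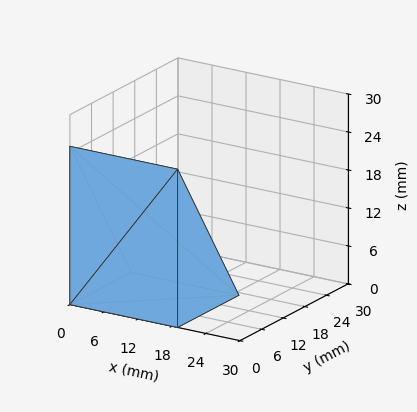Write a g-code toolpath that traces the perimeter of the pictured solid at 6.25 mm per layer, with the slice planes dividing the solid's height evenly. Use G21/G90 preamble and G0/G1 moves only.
Reading the render: the shape is a wedge (ramp): 19 × 17 mm base, rising to 25 mm along the y=0 edge and sloping linearly to z=0 at y=17 (dimensions read to the nearest mm from the axis ticks). For the g-code, the solid's height is divided into equal slices at the stated Δz and each level perimeter traced with G1 moves after a G0 lift.

; perimeter-only toolpath
G21 ; units = mm
G90 ; absolute positioning
G28 ; home
; layer 1
G0 Z6.25
G0 X0.00 Y0.00
G1 X19.00 Y0.00
G1 X19.00 Y12.75
G1 X0.00 Y12.75
G1 X0.00 Y0.00
; layer 2
G0 Z12.50
G0 X0.00 Y0.00
G1 X19.00 Y0.00
G1 X19.00 Y8.50
G1 X0.00 Y8.50
G1 X0.00 Y0.00
; layer 3
G0 Z18.75
G0 X0.00 Y0.00
G1 X19.00 Y0.00
G1 X19.00 Y4.25
G1 X0.00 Y4.25
G1 X0.00 Y0.00
M2 ; end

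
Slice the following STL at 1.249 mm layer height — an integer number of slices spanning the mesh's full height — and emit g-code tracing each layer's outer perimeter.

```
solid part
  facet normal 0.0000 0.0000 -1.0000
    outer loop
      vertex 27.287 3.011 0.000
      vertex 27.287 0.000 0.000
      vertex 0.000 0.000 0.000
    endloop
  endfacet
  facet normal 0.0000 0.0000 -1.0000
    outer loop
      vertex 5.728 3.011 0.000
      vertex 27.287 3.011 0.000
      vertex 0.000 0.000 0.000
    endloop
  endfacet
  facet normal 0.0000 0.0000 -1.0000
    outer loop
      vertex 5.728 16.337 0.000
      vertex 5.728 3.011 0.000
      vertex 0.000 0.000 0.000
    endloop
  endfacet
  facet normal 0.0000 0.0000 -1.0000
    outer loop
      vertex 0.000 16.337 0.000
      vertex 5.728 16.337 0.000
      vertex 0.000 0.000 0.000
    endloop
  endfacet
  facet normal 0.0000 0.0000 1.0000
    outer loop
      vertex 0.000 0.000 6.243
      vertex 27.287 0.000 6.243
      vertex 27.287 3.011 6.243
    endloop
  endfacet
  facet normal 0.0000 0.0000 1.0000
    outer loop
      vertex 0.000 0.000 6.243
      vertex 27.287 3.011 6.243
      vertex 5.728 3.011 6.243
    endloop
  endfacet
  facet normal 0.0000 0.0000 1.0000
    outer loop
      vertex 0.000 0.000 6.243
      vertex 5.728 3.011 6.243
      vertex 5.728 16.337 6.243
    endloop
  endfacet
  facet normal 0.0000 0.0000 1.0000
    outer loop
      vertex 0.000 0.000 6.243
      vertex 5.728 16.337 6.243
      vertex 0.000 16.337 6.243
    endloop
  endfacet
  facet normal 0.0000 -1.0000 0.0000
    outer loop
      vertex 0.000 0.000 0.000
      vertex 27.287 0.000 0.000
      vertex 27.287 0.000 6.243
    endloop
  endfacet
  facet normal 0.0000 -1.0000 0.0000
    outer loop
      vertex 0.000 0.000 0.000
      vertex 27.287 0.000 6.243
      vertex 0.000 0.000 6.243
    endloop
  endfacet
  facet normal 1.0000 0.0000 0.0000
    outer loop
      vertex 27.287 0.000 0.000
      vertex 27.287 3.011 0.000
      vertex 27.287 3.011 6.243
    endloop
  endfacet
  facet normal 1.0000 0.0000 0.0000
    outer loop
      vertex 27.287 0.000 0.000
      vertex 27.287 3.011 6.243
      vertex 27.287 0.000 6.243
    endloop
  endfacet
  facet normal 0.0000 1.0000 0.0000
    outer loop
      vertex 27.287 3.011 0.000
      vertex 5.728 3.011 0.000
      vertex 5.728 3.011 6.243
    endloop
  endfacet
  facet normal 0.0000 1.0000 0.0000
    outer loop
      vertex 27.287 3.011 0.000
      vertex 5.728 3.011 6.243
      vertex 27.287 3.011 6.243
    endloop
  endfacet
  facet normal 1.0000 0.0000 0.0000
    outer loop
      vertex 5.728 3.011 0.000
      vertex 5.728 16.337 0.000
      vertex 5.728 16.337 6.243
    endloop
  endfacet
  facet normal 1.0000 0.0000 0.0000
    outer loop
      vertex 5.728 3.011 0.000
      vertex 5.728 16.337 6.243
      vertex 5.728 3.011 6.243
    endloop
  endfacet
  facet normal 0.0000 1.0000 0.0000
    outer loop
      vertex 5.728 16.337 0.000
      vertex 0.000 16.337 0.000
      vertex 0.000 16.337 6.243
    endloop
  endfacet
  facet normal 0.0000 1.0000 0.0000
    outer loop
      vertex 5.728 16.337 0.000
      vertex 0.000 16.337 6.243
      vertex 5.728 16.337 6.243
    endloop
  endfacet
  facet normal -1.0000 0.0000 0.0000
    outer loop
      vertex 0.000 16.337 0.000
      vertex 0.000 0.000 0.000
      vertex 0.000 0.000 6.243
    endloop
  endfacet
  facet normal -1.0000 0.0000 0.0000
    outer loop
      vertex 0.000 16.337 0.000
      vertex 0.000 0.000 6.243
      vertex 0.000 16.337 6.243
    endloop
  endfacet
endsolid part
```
; perimeter-only toolpath
G21 ; units = mm
G90 ; absolute positioning
G28 ; home
; layer 1
G0 Z1.249
G0 X0.000 Y0.000
G1 X27.287 Y0.000
G1 X27.287 Y3.011
G1 X5.728 Y3.011
G1 X5.728 Y16.337
G1 X0.000 Y16.337
G1 X0.000 Y0.000
; layer 2
G0 Z2.497
G0 X0.000 Y0.000
G1 X27.287 Y0.000
G1 X27.287 Y3.011
G1 X5.728 Y3.011
G1 X5.728 Y16.337
G1 X0.000 Y16.337
G1 X0.000 Y0.000
; layer 3
G0 Z3.746
G0 X0.000 Y0.000
G1 X27.287 Y0.000
G1 X27.287 Y3.011
G1 X5.728 Y3.011
G1 X5.728 Y16.337
G1 X0.000 Y16.337
G1 X0.000 Y0.000
; layer 4
G0 Z4.994
G0 X0.000 Y0.000
G1 X27.287 Y0.000
G1 X27.287 Y3.011
G1 X5.728 Y3.011
G1 X5.728 Y16.337
G1 X0.000 Y16.337
G1 X0.000 Y0.000
; layer 5
G0 Z6.243
G0 X0.000 Y0.000
G1 X27.287 Y0.000
G1 X27.287 Y3.011
G1 X5.728 Y3.011
G1 X5.728 Y16.337
G1 X0.000 Y16.337
G1 X0.000 Y0.000
M2 ; end

The solid is an L-shaped prism: outer 27.3 × 16.3 mm, arm thicknesses ≈ 3.01 mm (horizontal) and 5.73 mm (vertical), extruded 6.24 mm in z. Slicing at Δz = 1.249 mm — 5 equal slices spanning the solid's height, so layer i sits at z = i·h/5 — gives 5 non-empty perimeters. Each is a 6-segment closed polygon; G0 lifts to the layer z and rapids to the start vertex, then G1 traces the edges.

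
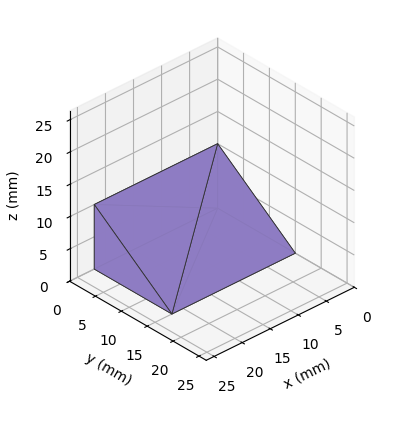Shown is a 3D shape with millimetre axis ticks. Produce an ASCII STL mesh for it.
Reading the render: the shape is a wedge (ramp): 22 × 15 mm base, rising to 10 mm along the y=0 edge and sloping linearly to z=0 at y=15 (dimensions read to the nearest mm from the axis ticks). For the STL, each face is triangulated and given an outward normal.

solid part
  facet normal 0.0000 0.0000 -1.0000
    outer loop
      vertex 22.0 15.0 0.0
      vertex 22.0 0.0 0.0
      vertex 0.0 0.0 0.0
    endloop
  endfacet
  facet normal 0.0000 0.0000 -1.0000
    outer loop
      vertex 0.0 15.0 0.0
      vertex 22.0 15.0 0.0
      vertex 0.0 0.0 0.0
    endloop
  endfacet
  facet normal 0.0000 -1.0000 0.0000
    outer loop
      vertex 0.0 0.0 0.0
      vertex 22.0 0.0 0.0
      vertex 22.0 0.0 10.0
    endloop
  endfacet
  facet normal 0.0000 -1.0000 0.0000
    outer loop
      vertex 0.0 0.0 0.0
      vertex 22.0 0.0 10.0
      vertex 0.0 0.0 10.0
    endloop
  endfacet
  facet normal 0.0000 0.5547 0.8321
    outer loop
      vertex 0.0 0.0 10.0
      vertex 22.0 0.0 10.0
      vertex 22.0 15.0 0.0
    endloop
  endfacet
  facet normal 0.0000 0.5547 0.8321
    outer loop
      vertex 0.0 0.0 10.0
      vertex 22.0 15.0 0.0
      vertex 0.0 15.0 0.0
    endloop
  endfacet
  facet normal -1.0000 0.0000 0.0000
    outer loop
      vertex 0.0 0.0 10.0
      vertex 0.0 15.0 0.0
      vertex 0.0 0.0 0.0
    endloop
  endfacet
  facet normal 1.0000 0.0000 0.0000
    outer loop
      vertex 22.0 0.0 0.0
      vertex 22.0 15.0 0.0
      vertex 22.0 0.0 10.0
    endloop
  endfacet
endsolid part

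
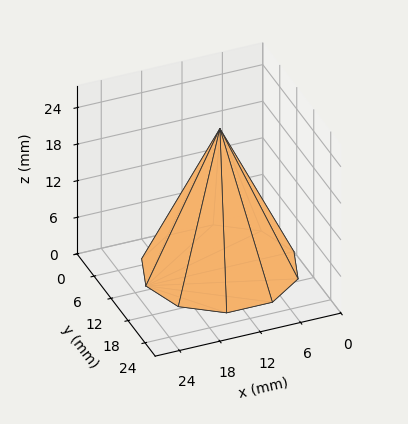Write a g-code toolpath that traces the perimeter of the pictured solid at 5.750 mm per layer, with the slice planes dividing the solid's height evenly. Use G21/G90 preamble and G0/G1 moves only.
Reading the render: the shape is a regular 10-sided pyramid, base circumscribed radius ≈ 11 mm, apex at z ≈ 23 mm (dimensions read to the nearest mm from the axis ticks). For the g-code, the solid's height is divided into equal slices at the stated Δz and each level perimeter traced with G1 moves after a G0 lift.

; perimeter-only toolpath
G21 ; units = mm
G90 ; absolute positioning
G28 ; home
; layer 1
G0 Z5.750
G0 X19.250 Y11.000
G1 X17.674 Y15.850
G1 X13.549 Y18.846
G1 X8.451 Y18.846
G1 X4.326 Y15.850
G1 X2.750 Y11.000
G1 X4.326 Y6.151
G1 X8.451 Y3.154
G1 X13.549 Y3.154
G1 X17.674 Y6.151
G1 X19.250 Y11.000
; layer 2
G0 Z11.500
G0 X16.500 Y11.000
G1 X15.450 Y14.233
G1 X12.700 Y16.231
G1 X9.300 Y16.231
G1 X6.550 Y14.233
G1 X5.500 Y11.000
G1 X6.550 Y7.767
G1 X9.300 Y5.769
G1 X12.700 Y5.769
G1 X15.450 Y7.767
G1 X16.500 Y11.000
; layer 3
G0 Z17.250
G0 X13.750 Y11.000
G1 X13.225 Y12.617
G1 X11.850 Y13.616
G1 X10.150 Y13.616
G1 X8.775 Y12.617
G1 X8.250 Y11.000
G1 X8.775 Y9.383
G1 X10.150 Y8.384
G1 X11.850 Y8.384
G1 X13.225 Y9.383
G1 X13.750 Y11.000
M2 ; end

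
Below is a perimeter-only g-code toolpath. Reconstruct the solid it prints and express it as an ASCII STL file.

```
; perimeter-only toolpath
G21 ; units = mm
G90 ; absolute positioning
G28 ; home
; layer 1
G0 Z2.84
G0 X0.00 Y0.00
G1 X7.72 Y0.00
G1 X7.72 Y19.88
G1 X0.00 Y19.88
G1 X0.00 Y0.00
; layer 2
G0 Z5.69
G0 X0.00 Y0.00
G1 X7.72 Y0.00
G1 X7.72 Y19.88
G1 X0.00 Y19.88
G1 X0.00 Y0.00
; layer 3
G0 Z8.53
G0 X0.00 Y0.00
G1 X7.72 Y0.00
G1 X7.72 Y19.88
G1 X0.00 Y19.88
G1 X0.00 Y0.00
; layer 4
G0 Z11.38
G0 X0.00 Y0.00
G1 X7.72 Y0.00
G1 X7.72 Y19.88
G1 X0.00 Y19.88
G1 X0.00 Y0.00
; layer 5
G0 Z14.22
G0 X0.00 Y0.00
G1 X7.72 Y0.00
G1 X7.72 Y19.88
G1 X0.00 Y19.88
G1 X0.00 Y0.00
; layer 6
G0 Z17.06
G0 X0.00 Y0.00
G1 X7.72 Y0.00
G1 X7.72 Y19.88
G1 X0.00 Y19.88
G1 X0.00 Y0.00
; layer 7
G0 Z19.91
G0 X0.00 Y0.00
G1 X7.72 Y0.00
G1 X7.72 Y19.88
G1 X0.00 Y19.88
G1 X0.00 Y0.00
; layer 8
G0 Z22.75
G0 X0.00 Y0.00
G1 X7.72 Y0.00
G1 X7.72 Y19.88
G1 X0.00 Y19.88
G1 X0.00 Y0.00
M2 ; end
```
solid part
  facet normal 0.0000 0.0000 -1.0000
    outer loop
      vertex 7.72 19.88 0.00
      vertex 7.72 0.00 0.00
      vertex 0.00 0.00 0.00
    endloop
  endfacet
  facet normal 0.0000 0.0000 -1.0000
    outer loop
      vertex 0.00 19.88 0.00
      vertex 7.72 19.88 0.00
      vertex 0.00 0.00 0.00
    endloop
  endfacet
  facet normal 0.0000 0.0000 1.0000
    outer loop
      vertex 0.00 0.00 22.75
      vertex 7.72 0.00 22.75
      vertex 7.72 19.88 22.75
    endloop
  endfacet
  facet normal 0.0000 0.0000 1.0000
    outer loop
      vertex 0.00 0.00 22.75
      vertex 7.72 19.88 22.75
      vertex 0.00 19.88 22.75
    endloop
  endfacet
  facet normal 0.0000 -1.0000 0.0000
    outer loop
      vertex 0.00 0.00 0.00
      vertex 7.72 0.00 0.00
      vertex 7.72 0.00 22.75
    endloop
  endfacet
  facet normal 0.0000 -1.0000 0.0000
    outer loop
      vertex 0.00 0.00 0.00
      vertex 7.72 0.00 22.75
      vertex 0.00 0.00 22.75
    endloop
  endfacet
  facet normal 0.0000 1.0000 0.0000
    outer loop
      vertex 7.72 19.88 22.75
      vertex 7.72 19.88 0.00
      vertex 0.00 19.88 0.00
    endloop
  endfacet
  facet normal 0.0000 1.0000 0.0000
    outer loop
      vertex 0.00 19.88 22.75
      vertex 7.72 19.88 22.75
      vertex 0.00 19.88 0.00
    endloop
  endfacet
  facet normal -1.0000 0.0000 0.0000
    outer loop
      vertex 0.00 19.88 22.75
      vertex 0.00 19.88 0.00
      vertex 0.00 0.00 0.00
    endloop
  endfacet
  facet normal -1.0000 0.0000 0.0000
    outer loop
      vertex 0.00 0.00 22.75
      vertex 0.00 19.88 22.75
      vertex 0.00 0.00 0.00
    endloop
  endfacet
  facet normal 1.0000 0.0000 0.0000
    outer loop
      vertex 7.72 0.00 0.00
      vertex 7.72 19.88 0.00
      vertex 7.72 19.88 22.75
    endloop
  endfacet
  facet normal 1.0000 0.0000 0.0000
    outer loop
      vertex 7.72 0.00 0.00
      vertex 7.72 19.88 22.75
      vertex 7.72 0.00 22.75
    endloop
  endfacet
endsolid part

The G0 Z moves step by Δz≈2.84 mm. Every layer's G1 loop is the same polygon, so the solid is a straight extrusion of it from z=0 to z≈22.8. Closing with flat bottom and top caps and triangulating gives 12 facets — a rectangular box, roughly 7.72 × 19.9 mm footprint and 22.8 mm tall.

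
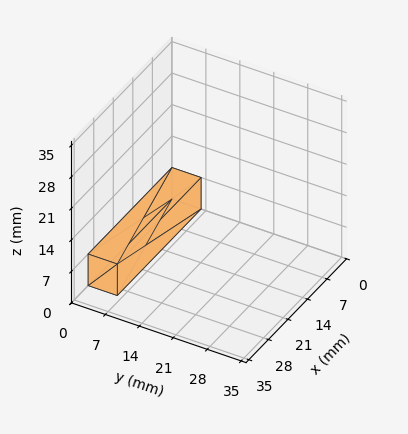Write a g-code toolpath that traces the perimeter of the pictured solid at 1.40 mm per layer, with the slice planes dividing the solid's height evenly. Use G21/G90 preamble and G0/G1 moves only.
Reading the render: the shape is a rectangular box, roughly 30 × 6 mm footprint and 7 mm tall (dimensions read to the nearest mm from the axis ticks). For the g-code, the solid's height is divided into equal slices at the stated Δz and each level perimeter traced with G1 moves after a G0 lift.

; perimeter-only toolpath
G21 ; units = mm
G90 ; absolute positioning
G28 ; home
; layer 1
G0 Z1.40
G0 X0.00 Y0.00
G1 X30.00 Y0.00
G1 X30.00 Y6.00
G1 X0.00 Y6.00
G1 X0.00 Y0.00
; layer 2
G0 Z2.80
G0 X0.00 Y0.00
G1 X30.00 Y0.00
G1 X30.00 Y6.00
G1 X0.00 Y6.00
G1 X0.00 Y0.00
; layer 3
G0 Z4.20
G0 X0.00 Y0.00
G1 X30.00 Y0.00
G1 X30.00 Y6.00
G1 X0.00 Y6.00
G1 X0.00 Y0.00
; layer 4
G0 Z5.60
G0 X0.00 Y0.00
G1 X30.00 Y0.00
G1 X30.00 Y6.00
G1 X0.00 Y6.00
G1 X0.00 Y0.00
; layer 5
G0 Z7.00
G0 X0.00 Y0.00
G1 X30.00 Y0.00
G1 X30.00 Y6.00
G1 X0.00 Y6.00
G1 X0.00 Y0.00
M2 ; end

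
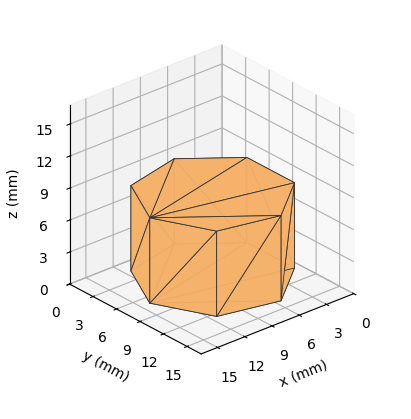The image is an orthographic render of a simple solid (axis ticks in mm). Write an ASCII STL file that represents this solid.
Reading the render: the shape is a regular 7-sided prism (a cylinder approximated with 7 flat sides), circumscribed radius ≈ 7 mm, height ≈ 8 mm (dimensions read to the nearest mm from the axis ticks). For the STL, each face is triangulated and given an outward normal.

solid part
  facet normal 0.0000 0.0000 -1.0000
    outer loop
      vertex 5.44 13.82 0.00
      vertex 11.36 12.47 0.00
      vertex 14.00 7.00 0.00
    endloop
  endfacet
  facet normal 0.0000 0.0000 -1.0000
    outer loop
      vertex 0.69 10.04 0.00
      vertex 5.44 13.82 0.00
      vertex 14.00 7.00 0.00
    endloop
  endfacet
  facet normal 0.0000 0.0000 -1.0000
    outer loop
      vertex 0.69 3.96 0.00
      vertex 0.69 10.04 0.00
      vertex 14.00 7.00 0.00
    endloop
  endfacet
  facet normal 0.0000 0.0000 -1.0000
    outer loop
      vertex 5.44 0.18 0.00
      vertex 0.69 3.96 0.00
      vertex 14.00 7.00 0.00
    endloop
  endfacet
  facet normal 0.0000 0.0000 -1.0000
    outer loop
      vertex 11.36 1.53 0.00
      vertex 5.44 0.18 0.00
      vertex 14.00 7.00 0.00
    endloop
  endfacet
  facet normal 0.0000 0.0000 1.0000
    outer loop
      vertex 14.00 7.00 8.00
      vertex 11.36 12.47 8.00
      vertex 5.44 13.82 8.00
    endloop
  endfacet
  facet normal 0.0000 0.0000 1.0000
    outer loop
      vertex 14.00 7.00 8.00
      vertex 5.44 13.82 8.00
      vertex 0.69 10.04 8.00
    endloop
  endfacet
  facet normal 0.0000 0.0000 1.0000
    outer loop
      vertex 14.00 7.00 8.00
      vertex 0.69 10.04 8.00
      vertex 0.69 3.96 8.00
    endloop
  endfacet
  facet normal 0.0000 0.0000 1.0000
    outer loop
      vertex 14.00 7.00 8.00
      vertex 0.69 3.96 8.00
      vertex 5.44 0.18 8.00
    endloop
  endfacet
  facet normal 0.0000 0.0000 1.0000
    outer loop
      vertex 14.00 7.00 8.00
      vertex 5.44 0.18 8.00
      vertex 11.36 1.53 8.00
    endloop
  endfacet
  facet normal 0.9006 0.4347 0.0000
    outer loop
      vertex 14.00 7.00 0.00
      vertex 11.36 12.47 0.00
      vertex 11.36 12.47 8.00
    endloop
  endfacet
  facet normal 0.9006 0.4347 0.0000
    outer loop
      vertex 14.00 7.00 0.00
      vertex 11.36 12.47 8.00
      vertex 14.00 7.00 8.00
    endloop
  endfacet
  facet normal 0.2223 0.9750 0.0000
    outer loop
      vertex 11.36 12.47 0.00
      vertex 5.44 13.82 0.00
      vertex 5.44 13.82 8.00
    endloop
  endfacet
  facet normal 0.2223 0.9750 0.0000
    outer loop
      vertex 11.36 12.47 0.00
      vertex 5.44 13.82 8.00
      vertex 11.36 12.47 8.00
    endloop
  endfacet
  facet normal -0.6227 0.7825 0.0000
    outer loop
      vertex 5.44 13.82 0.00
      vertex 0.69 10.04 0.00
      vertex 0.69 10.04 8.00
    endloop
  endfacet
  facet normal -0.6227 0.7825 0.0000
    outer loop
      vertex 5.44 13.82 0.00
      vertex 0.69 10.04 8.00
      vertex 5.44 13.82 8.00
    endloop
  endfacet
  facet normal -1.0000 0.0000 0.0000
    outer loop
      vertex 0.69 10.04 0.00
      vertex 0.69 3.96 0.00
      vertex 0.69 3.96 8.00
    endloop
  endfacet
  facet normal -1.0000 0.0000 0.0000
    outer loop
      vertex 0.69 10.04 0.00
      vertex 0.69 3.96 8.00
      vertex 0.69 10.04 8.00
    endloop
  endfacet
  facet normal -0.6227 -0.7825 0.0000
    outer loop
      vertex 0.69 3.96 0.00
      vertex 5.44 0.18 0.00
      vertex 5.44 0.18 8.00
    endloop
  endfacet
  facet normal -0.6227 -0.7825 0.0000
    outer loop
      vertex 0.69 3.96 0.00
      vertex 5.44 0.18 8.00
      vertex 0.69 3.96 8.00
    endloop
  endfacet
  facet normal 0.2223 -0.9750 0.0000
    outer loop
      vertex 5.44 0.18 0.00
      vertex 11.36 1.53 0.00
      vertex 11.36 1.53 8.00
    endloop
  endfacet
  facet normal 0.2223 -0.9750 0.0000
    outer loop
      vertex 5.44 0.18 0.00
      vertex 11.36 1.53 8.00
      vertex 5.44 0.18 8.00
    endloop
  endfacet
  facet normal 0.9006 -0.4347 0.0000
    outer loop
      vertex 11.36 1.53 0.00
      vertex 14.00 7.00 0.00
      vertex 14.00 7.00 8.00
    endloop
  endfacet
  facet normal 0.9006 -0.4347 0.0000
    outer loop
      vertex 11.36 1.53 0.00
      vertex 14.00 7.00 8.00
      vertex 11.36 1.53 8.00
    endloop
  endfacet
endsolid part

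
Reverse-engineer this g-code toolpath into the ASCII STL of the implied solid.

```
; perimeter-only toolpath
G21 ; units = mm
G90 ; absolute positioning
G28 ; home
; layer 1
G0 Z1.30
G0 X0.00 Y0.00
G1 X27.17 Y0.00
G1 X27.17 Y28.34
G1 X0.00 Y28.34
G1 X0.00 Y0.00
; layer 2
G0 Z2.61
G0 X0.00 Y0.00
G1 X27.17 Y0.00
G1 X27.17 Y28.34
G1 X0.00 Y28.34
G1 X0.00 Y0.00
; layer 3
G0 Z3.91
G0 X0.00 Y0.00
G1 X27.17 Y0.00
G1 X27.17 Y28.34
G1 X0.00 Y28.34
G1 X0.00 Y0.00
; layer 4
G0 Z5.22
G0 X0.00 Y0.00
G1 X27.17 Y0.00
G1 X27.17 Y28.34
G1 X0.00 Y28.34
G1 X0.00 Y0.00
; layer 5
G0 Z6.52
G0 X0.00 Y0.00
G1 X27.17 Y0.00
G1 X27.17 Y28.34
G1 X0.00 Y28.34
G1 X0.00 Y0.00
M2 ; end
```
solid part
  facet normal 0.0000 0.0000 -1.0000
    outer loop
      vertex 27.17 28.34 0.00
      vertex 27.17 0.00 0.00
      vertex 0.00 0.00 0.00
    endloop
  endfacet
  facet normal 0.0000 0.0000 -1.0000
    outer loop
      vertex 0.00 28.34 0.00
      vertex 27.17 28.34 0.00
      vertex 0.00 0.00 0.00
    endloop
  endfacet
  facet normal 0.0000 0.0000 1.0000
    outer loop
      vertex 0.00 0.00 6.52
      vertex 27.17 0.00 6.52
      vertex 27.17 28.34 6.52
    endloop
  endfacet
  facet normal 0.0000 0.0000 1.0000
    outer loop
      vertex 0.00 0.00 6.52
      vertex 27.17 28.34 6.52
      vertex 0.00 28.34 6.52
    endloop
  endfacet
  facet normal 0.0000 -1.0000 0.0000
    outer loop
      vertex 0.00 0.00 0.00
      vertex 27.17 0.00 0.00
      vertex 27.17 0.00 6.52
    endloop
  endfacet
  facet normal 0.0000 -1.0000 0.0000
    outer loop
      vertex 0.00 0.00 0.00
      vertex 27.17 0.00 6.52
      vertex 0.00 0.00 6.52
    endloop
  endfacet
  facet normal 0.0000 1.0000 0.0000
    outer loop
      vertex 27.17 28.34 6.52
      vertex 27.17 28.34 0.00
      vertex 0.00 28.34 0.00
    endloop
  endfacet
  facet normal 0.0000 1.0000 0.0000
    outer loop
      vertex 0.00 28.34 6.52
      vertex 27.17 28.34 6.52
      vertex 0.00 28.34 0.00
    endloop
  endfacet
  facet normal -1.0000 0.0000 0.0000
    outer loop
      vertex 0.00 28.34 6.52
      vertex 0.00 28.34 0.00
      vertex 0.00 0.00 0.00
    endloop
  endfacet
  facet normal -1.0000 0.0000 0.0000
    outer loop
      vertex 0.00 0.00 6.52
      vertex 0.00 28.34 6.52
      vertex 0.00 0.00 0.00
    endloop
  endfacet
  facet normal 1.0000 0.0000 0.0000
    outer loop
      vertex 27.17 0.00 0.00
      vertex 27.17 28.34 0.00
      vertex 27.17 28.34 6.52
    endloop
  endfacet
  facet normal 1.0000 0.0000 0.0000
    outer loop
      vertex 27.17 0.00 0.00
      vertex 27.17 28.34 6.52
      vertex 27.17 0.00 6.52
    endloop
  endfacet
endsolid part

The G0 Z moves step by Δz≈1.30 mm. Every layer's G1 loop is the same polygon, so the solid is a straight extrusion of it from z=0 to z≈6.52. Closing with flat bottom and top caps and triangulating gives 12 facets — a rectangular box, roughly 27.2 × 28.3 mm footprint and 6.52 mm tall.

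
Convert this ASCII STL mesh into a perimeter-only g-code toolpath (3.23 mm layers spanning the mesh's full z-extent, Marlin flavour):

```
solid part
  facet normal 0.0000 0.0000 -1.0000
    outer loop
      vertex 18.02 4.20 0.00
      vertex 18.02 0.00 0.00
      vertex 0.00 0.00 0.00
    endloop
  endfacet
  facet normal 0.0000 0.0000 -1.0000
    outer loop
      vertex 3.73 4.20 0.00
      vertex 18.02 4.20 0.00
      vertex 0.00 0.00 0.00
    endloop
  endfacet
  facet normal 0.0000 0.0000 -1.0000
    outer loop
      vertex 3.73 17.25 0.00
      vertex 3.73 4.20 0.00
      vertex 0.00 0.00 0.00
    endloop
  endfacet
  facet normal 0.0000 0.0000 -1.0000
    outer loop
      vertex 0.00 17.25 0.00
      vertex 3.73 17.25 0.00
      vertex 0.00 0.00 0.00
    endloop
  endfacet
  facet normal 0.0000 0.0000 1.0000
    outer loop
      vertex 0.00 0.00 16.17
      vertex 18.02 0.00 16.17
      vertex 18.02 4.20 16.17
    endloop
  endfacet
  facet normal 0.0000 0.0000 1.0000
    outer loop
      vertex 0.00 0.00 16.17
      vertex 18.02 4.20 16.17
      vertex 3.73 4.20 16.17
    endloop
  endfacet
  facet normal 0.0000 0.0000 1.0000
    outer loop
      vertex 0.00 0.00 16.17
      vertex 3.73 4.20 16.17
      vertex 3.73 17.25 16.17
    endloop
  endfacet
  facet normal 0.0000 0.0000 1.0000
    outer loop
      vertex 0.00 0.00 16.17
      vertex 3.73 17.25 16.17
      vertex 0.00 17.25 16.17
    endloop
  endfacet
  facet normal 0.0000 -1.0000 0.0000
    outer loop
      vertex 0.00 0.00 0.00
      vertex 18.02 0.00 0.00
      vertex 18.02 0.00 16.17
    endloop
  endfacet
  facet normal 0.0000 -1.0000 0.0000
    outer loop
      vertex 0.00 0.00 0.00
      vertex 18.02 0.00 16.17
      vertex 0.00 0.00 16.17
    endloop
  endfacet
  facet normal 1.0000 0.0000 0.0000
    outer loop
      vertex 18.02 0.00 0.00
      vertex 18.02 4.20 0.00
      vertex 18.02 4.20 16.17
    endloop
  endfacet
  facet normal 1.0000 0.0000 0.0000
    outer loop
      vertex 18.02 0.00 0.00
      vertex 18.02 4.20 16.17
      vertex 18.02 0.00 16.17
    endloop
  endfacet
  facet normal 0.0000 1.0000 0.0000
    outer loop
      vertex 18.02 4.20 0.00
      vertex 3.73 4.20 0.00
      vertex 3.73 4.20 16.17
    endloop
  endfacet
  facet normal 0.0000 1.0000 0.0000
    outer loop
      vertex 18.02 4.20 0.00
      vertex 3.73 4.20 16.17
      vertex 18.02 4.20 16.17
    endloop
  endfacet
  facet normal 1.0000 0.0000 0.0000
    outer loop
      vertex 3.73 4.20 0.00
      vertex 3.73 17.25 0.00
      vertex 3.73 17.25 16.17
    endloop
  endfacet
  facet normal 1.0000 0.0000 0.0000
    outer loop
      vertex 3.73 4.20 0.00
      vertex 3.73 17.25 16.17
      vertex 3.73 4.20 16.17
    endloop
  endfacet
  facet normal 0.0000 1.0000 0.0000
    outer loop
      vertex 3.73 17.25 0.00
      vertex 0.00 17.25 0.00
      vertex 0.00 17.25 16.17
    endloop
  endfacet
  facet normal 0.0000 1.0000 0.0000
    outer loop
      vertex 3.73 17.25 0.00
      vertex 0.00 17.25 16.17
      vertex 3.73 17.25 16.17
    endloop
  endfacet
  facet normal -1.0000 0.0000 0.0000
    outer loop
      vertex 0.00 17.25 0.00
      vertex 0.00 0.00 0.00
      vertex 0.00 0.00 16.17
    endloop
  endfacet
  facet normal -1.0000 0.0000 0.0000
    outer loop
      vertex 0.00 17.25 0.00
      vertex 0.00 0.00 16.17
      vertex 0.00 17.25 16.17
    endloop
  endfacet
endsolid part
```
; perimeter-only toolpath
G21 ; units = mm
G90 ; absolute positioning
G28 ; home
; layer 1
G0 Z3.23
G0 X0.00 Y0.00
G1 X18.02 Y0.00
G1 X18.02 Y4.20
G1 X3.73 Y4.20
G1 X3.73 Y17.25
G1 X0.00 Y17.25
G1 X0.00 Y0.00
; layer 2
G0 Z6.47
G0 X0.00 Y0.00
G1 X18.02 Y0.00
G1 X18.02 Y4.20
G1 X3.73 Y4.20
G1 X3.73 Y17.25
G1 X0.00 Y17.25
G1 X0.00 Y0.00
; layer 3
G0 Z9.70
G0 X0.00 Y0.00
G1 X18.02 Y0.00
G1 X18.02 Y4.20
G1 X3.73 Y4.20
G1 X3.73 Y17.25
G1 X0.00 Y17.25
G1 X0.00 Y0.00
; layer 4
G0 Z12.94
G0 X0.00 Y0.00
G1 X18.02 Y0.00
G1 X18.02 Y4.20
G1 X3.73 Y4.20
G1 X3.73 Y17.25
G1 X0.00 Y17.25
G1 X0.00 Y0.00
; layer 5
G0 Z16.17
G0 X0.00 Y0.00
G1 X18.02 Y0.00
G1 X18.02 Y4.20
G1 X3.73 Y4.20
G1 X3.73 Y17.25
G1 X0.00 Y17.25
G1 X0.00 Y0.00
M2 ; end

The solid is an L-shaped prism: outer 18 × 17.2 mm, arm thicknesses ≈ 4.2 mm (horizontal) and 3.73 mm (vertical), extruded 16.2 mm in z. Slicing at Δz = 3.23 mm — 5 equal slices spanning the solid's height, so layer i sits at z = i·h/5 — gives 5 non-empty perimeters. Each is a 6-segment closed polygon; G0 lifts to the layer z and rapids to the start vertex, then G1 traces the edges.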